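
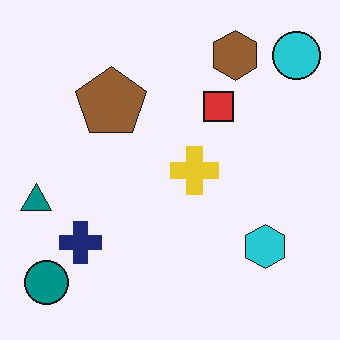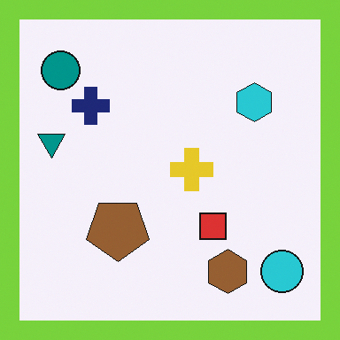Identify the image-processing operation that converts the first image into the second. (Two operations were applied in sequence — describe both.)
The second image is the first flipped vertically (top ↔ bottom), then framed with a lime border.

The brown hexagon is in the top-right of the first image and the bottom-right of the second — shapes on opposite sides of the horizontal midline have swapped in a mirror flip. A solid lime frame runs around the edge of the second image, with the content slightly shrunk inside it.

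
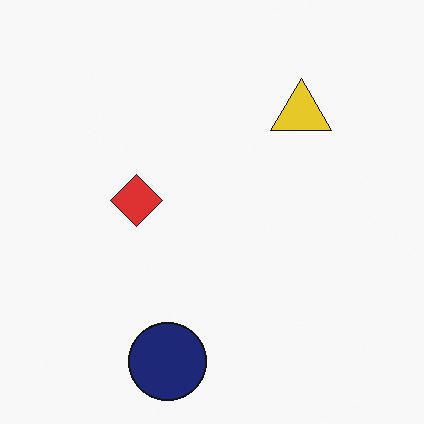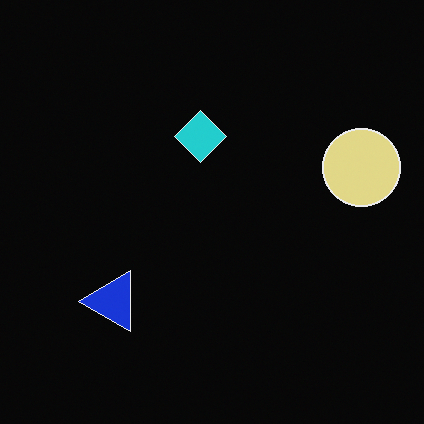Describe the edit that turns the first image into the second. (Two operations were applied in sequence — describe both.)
Transposed (reflected across the top-left ↔ bottom-right diagonal), then color-inverted (negative).

Shapes have swapped their row and column positions — what was in the top-right is now in the bottom-left — a diagonal reflection. The light background has become dark and every shape's color is its complement — a photographic negative.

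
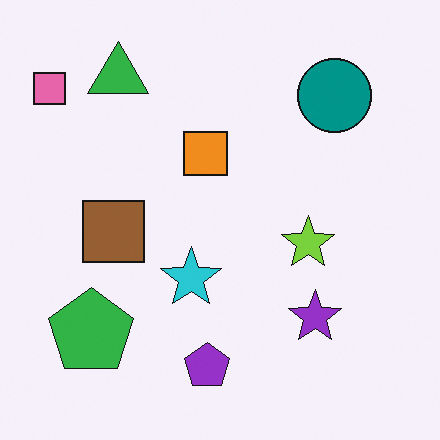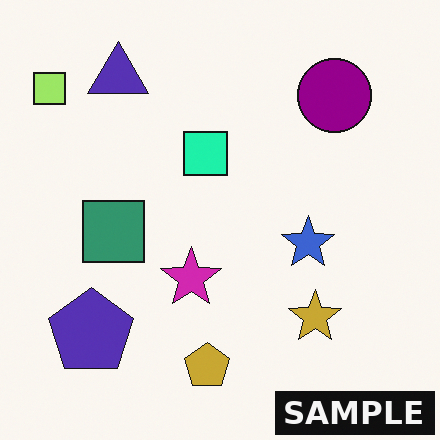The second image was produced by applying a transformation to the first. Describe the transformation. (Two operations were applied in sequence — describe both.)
It was hue-shifted noticeably, then watermarked with the text "SAMPLE" in the lower-right corner.

Every shape's color has rotated by the same amount around the hue wheel — a uniform hue shift. A dark label reading "SAMPLE" appears in the lower-right corner.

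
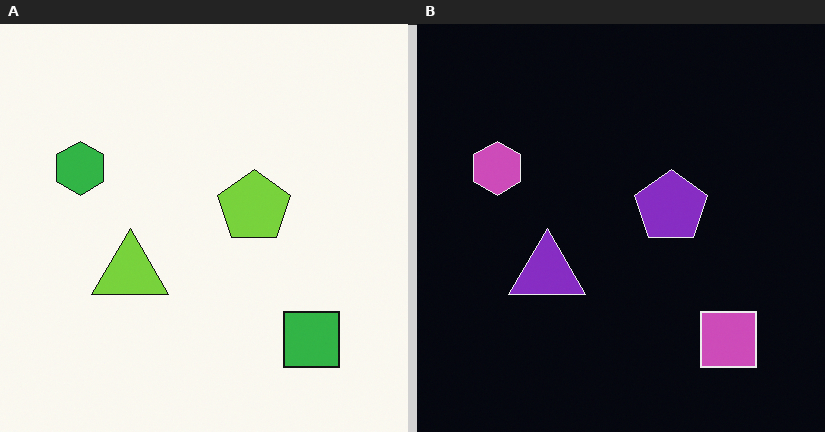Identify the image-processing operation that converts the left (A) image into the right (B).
The image was color-inverted (negative).

The light background has become dark and every shape's color is its complement — a photographic negative.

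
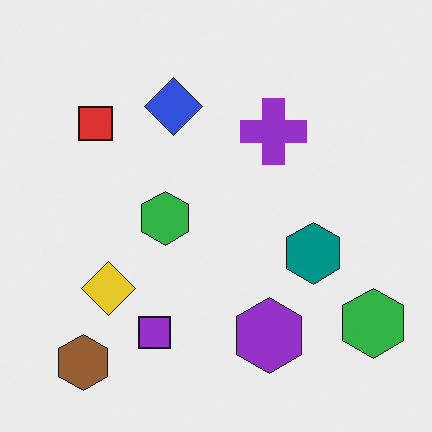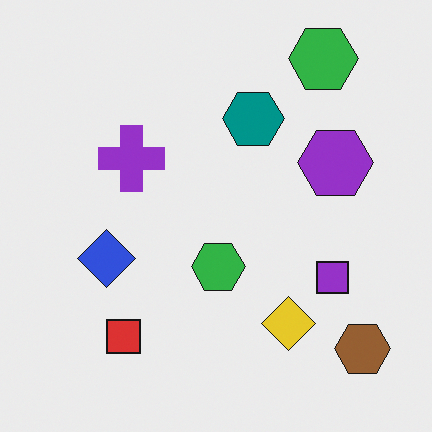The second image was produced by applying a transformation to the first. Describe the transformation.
It was rotated 90° counter-clockwise.

The brown hexagon sits in the bottom-left of the first image and the bottom-right of the second — consistent with a whole-image 90° counter-clockwise rotation.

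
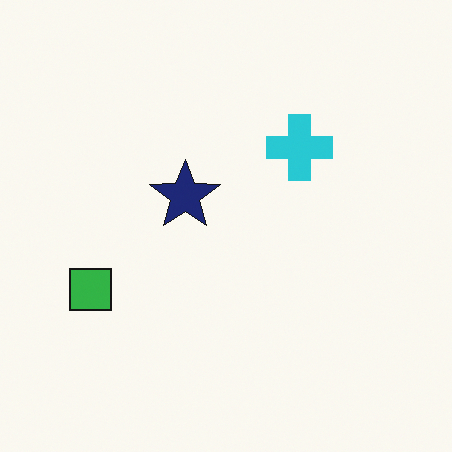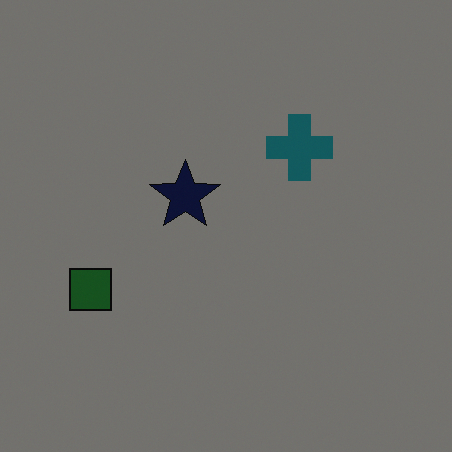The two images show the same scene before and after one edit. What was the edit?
This is the original image substantially darkened.

Every pixel — background and shapes alike — is uniformly darkened.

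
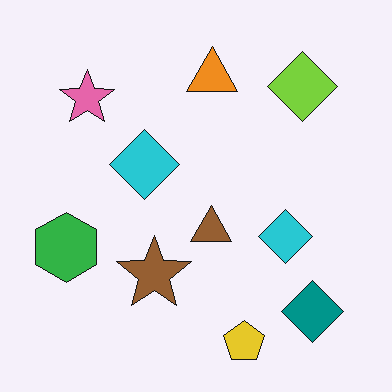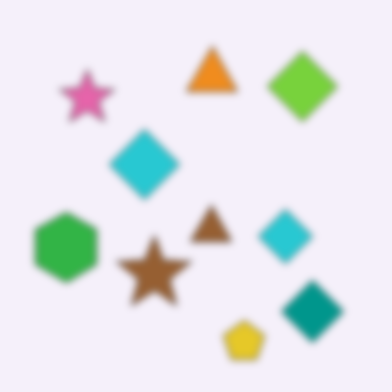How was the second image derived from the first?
The second image is the first noticeably gaussian-blurred.

Shape edges and outlines are uniformly softened across the whole image.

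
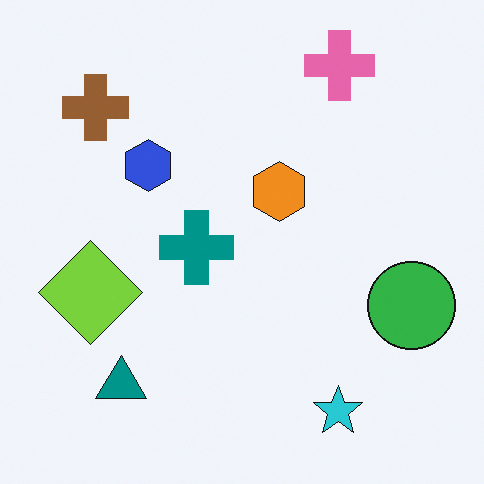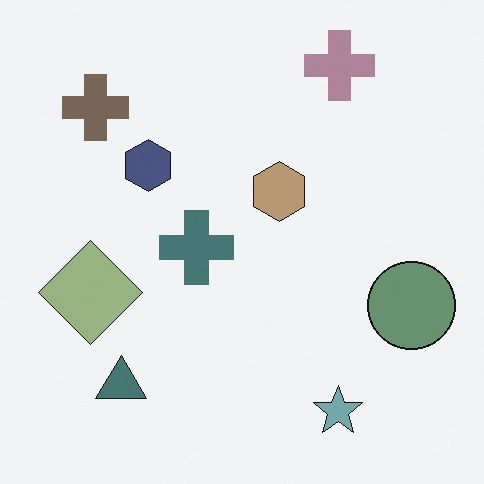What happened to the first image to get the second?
Heavily desaturated.

All colors are more muted and greyish — a global saturation change.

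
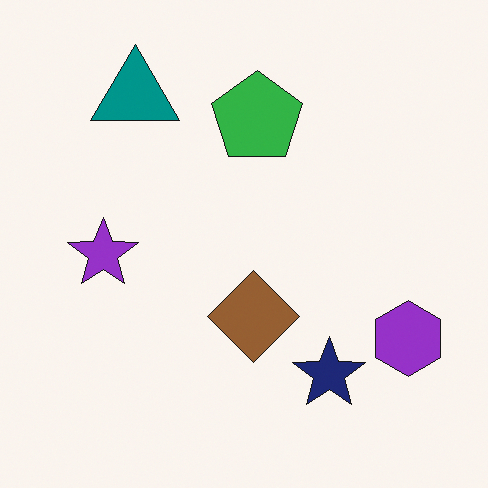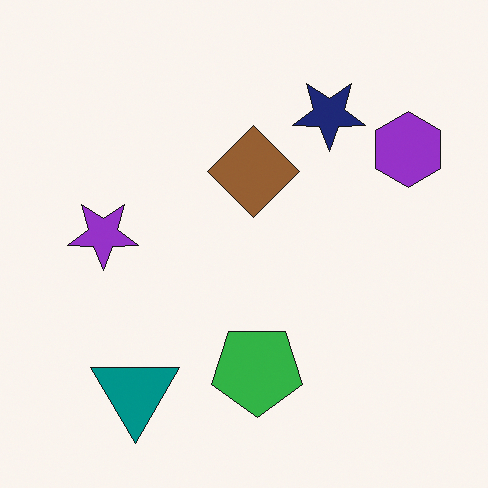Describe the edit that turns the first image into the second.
The image was flipped vertically (top ↔ bottom).

The teal triangle is in the top-left of the first image and the bottom-left of the second — shapes on opposite sides of the horizontal midline have swapped in a mirror flip.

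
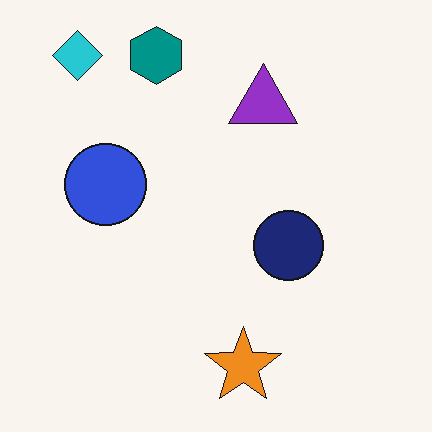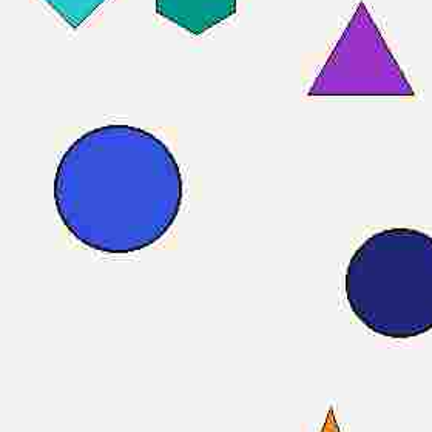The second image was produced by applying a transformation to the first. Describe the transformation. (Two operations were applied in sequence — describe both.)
This is the original image degraded with heavy JPEG compression, then cropped slightly and scaled back up.

Blocky 8×8 compression artifacts appear around shape edges and the flat background shows ringing — characteristic JPEG degradation. The visible shapes are larger and the field of view is narrower; shapes near the original edges may be partly or wholly outside the frame — a crop-and-rescale.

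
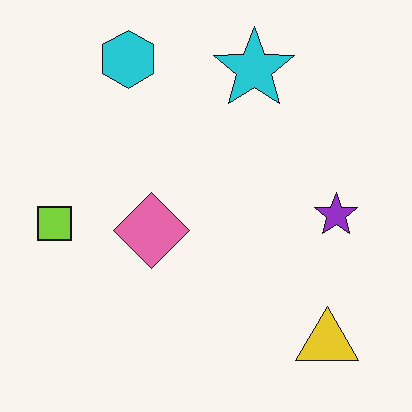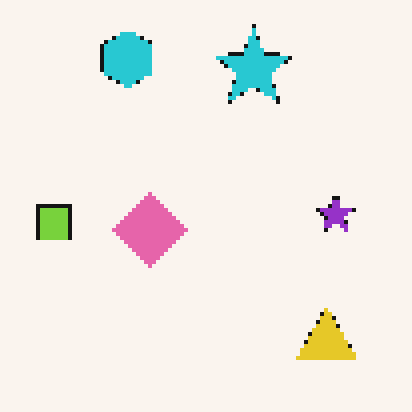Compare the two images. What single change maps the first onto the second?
The transformation is: lightly pixelated (a mild mosaic effect).

Shapes are reduced to large square blocks; fine edges and outlines are lost — a downscale-then-upscale (mosaic) effect.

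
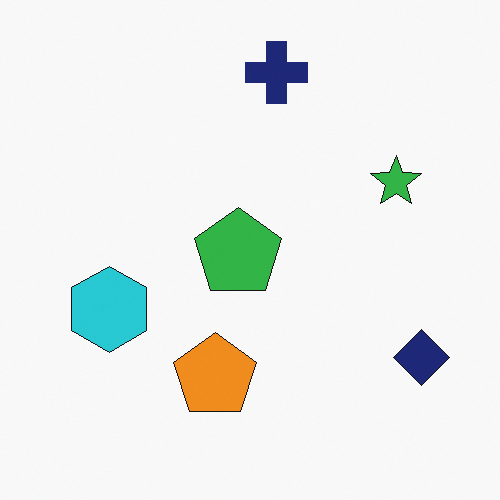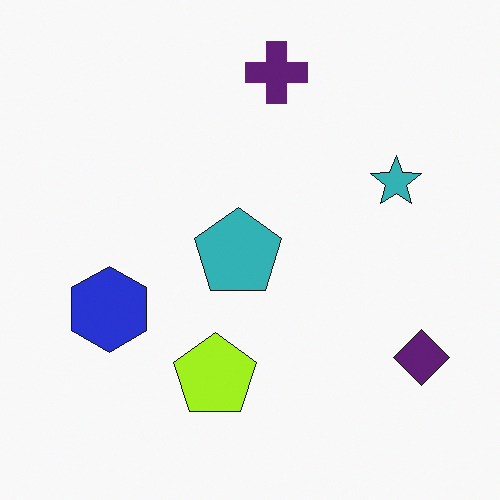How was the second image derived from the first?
This is the original image hue-shifted by a small amount.

Every shape's color has rotated by the same amount around the hue wheel — a uniform hue shift.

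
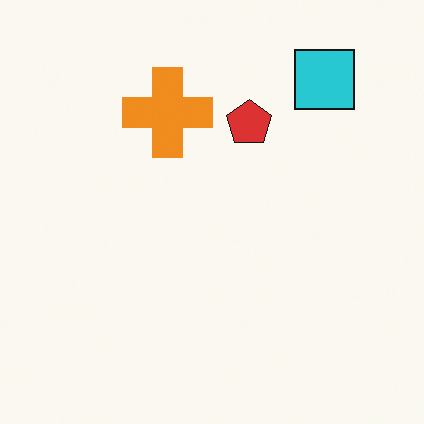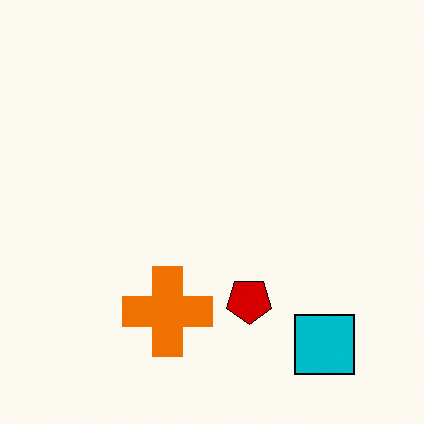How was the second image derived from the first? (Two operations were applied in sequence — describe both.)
It was given slightly increased contrast, then flipped vertically (top ↔ bottom).

Tones are pushed away from mid-grey across the whole image — a global contrast change. The cyan square is in the top-right of the first image and the bottom-right of the second — shapes on opposite sides of the horizontal midline have swapped in a mirror flip.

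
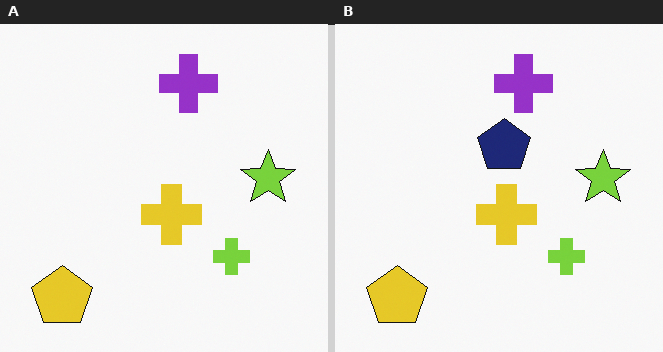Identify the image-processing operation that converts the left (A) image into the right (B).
The right (B) image is the left (A) overlaid with an additional navy pentagon.

A navy pentagon appears in the right (B) image that is absent from the left (A).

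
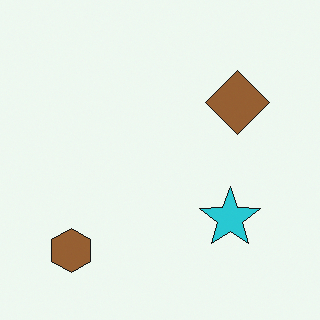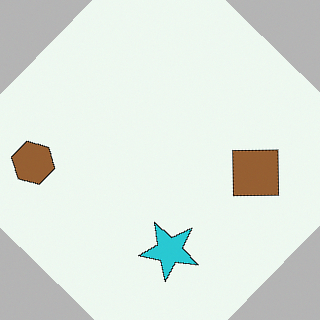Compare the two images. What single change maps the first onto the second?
Rotated clockwise by a large amount — several tens of degrees.

Every shape is tilted by the same angle and the image corners show triangular fill wedges — a whole-image rotation by a non-right angle.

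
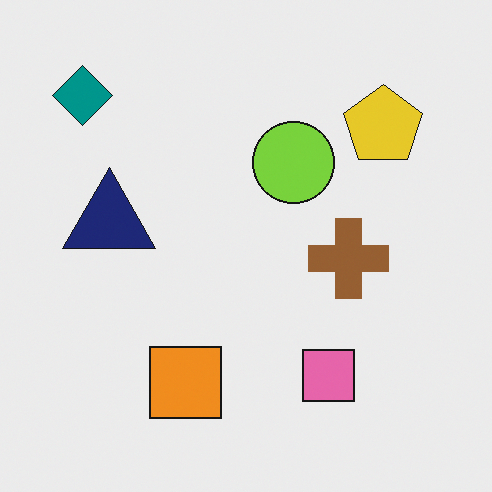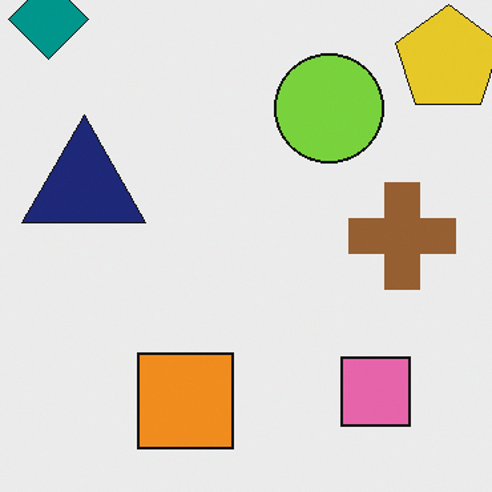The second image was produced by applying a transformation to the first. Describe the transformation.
It was cropped to a modestly smaller region and rescaled.

The visible shapes are larger and the field of view is narrower; shapes near the original edges may be partly or wholly outside the frame — a crop-and-rescale.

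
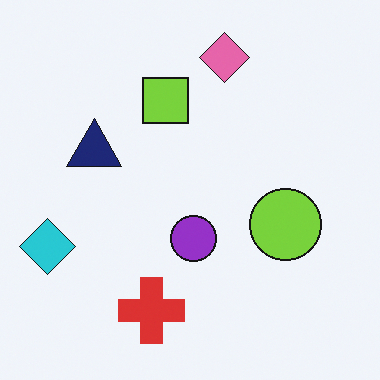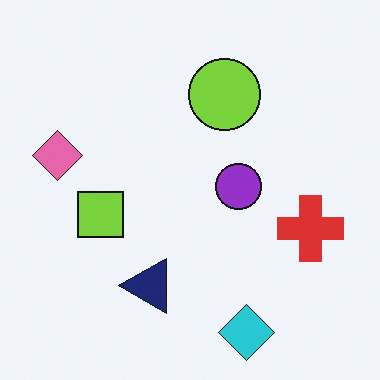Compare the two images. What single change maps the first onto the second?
The transformation is: rotated 90° counter-clockwise.

The cyan diamond sits in the left of the first image and the bottom of the second — consistent with a whole-image 90° counter-clockwise rotation.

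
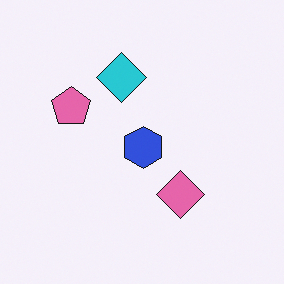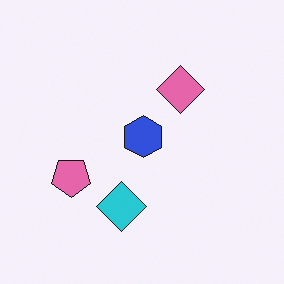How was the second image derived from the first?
The image was flipped vertically (top ↔ bottom).

The cyan diamond is in the top of the first image and the bottom of the second — shapes on opposite sides of the horizontal midline have swapped in a mirror flip.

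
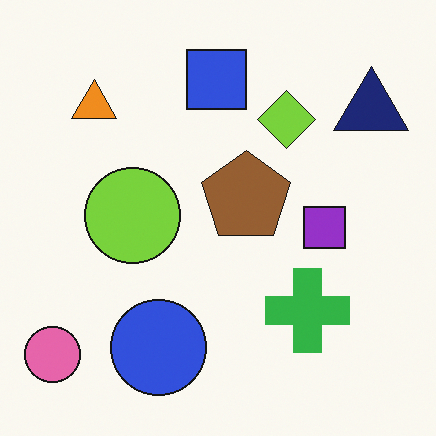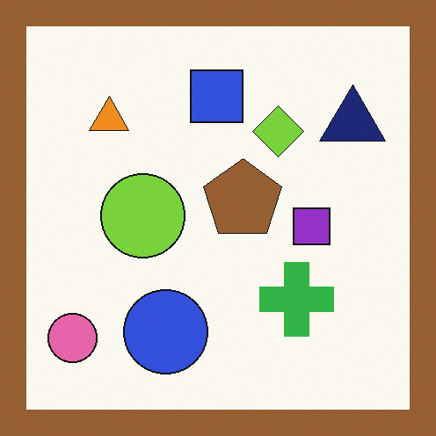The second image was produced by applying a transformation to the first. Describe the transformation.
The second image is the first framed with a brown border.

A solid brown frame runs around the edge of the second image, with the content slightly shrunk inside it.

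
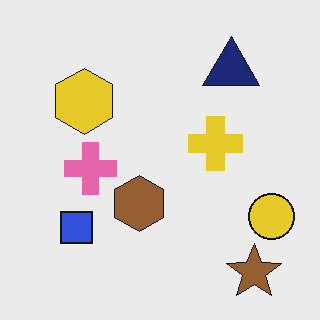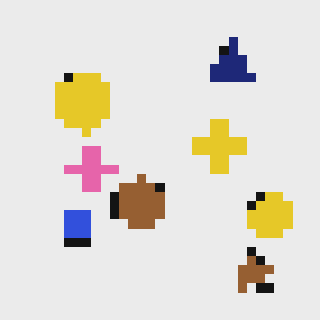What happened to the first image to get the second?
The second image is the first coarsely pixelated.

Shapes are reduced to large square blocks; fine edges and outlines are lost — a downscale-then-upscale (mosaic) effect.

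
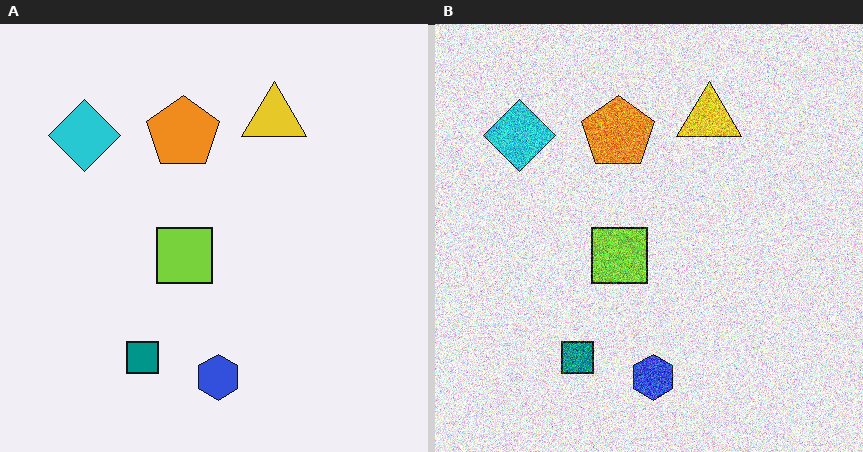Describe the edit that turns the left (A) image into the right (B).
It was degraded with heavy additive noise.

Random speckle covers the whole image, including the flat background.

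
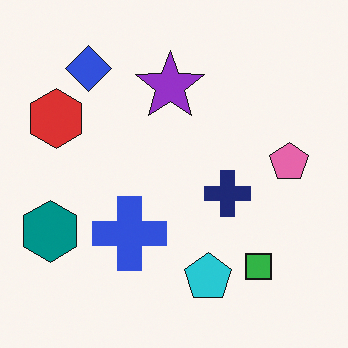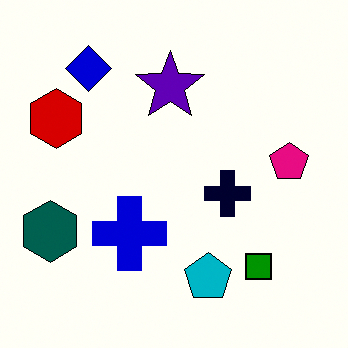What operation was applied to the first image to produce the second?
This is the original image boosted in contrast.

Tones are pushed away from mid-grey across the whole image — a global contrast change.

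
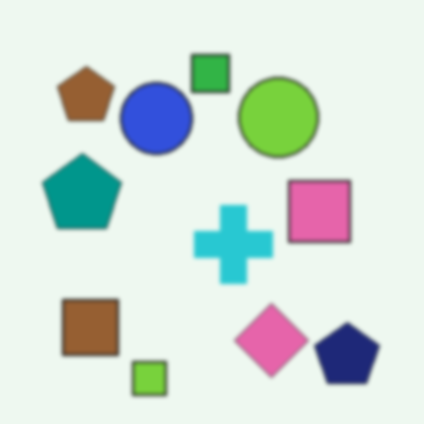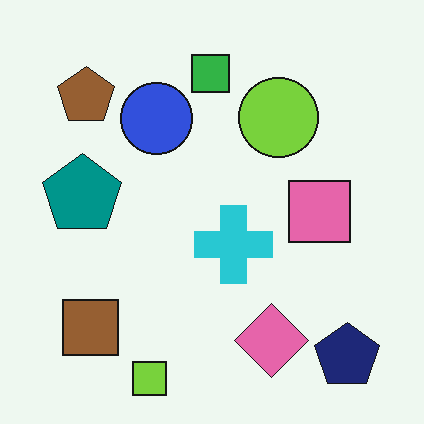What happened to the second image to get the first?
It was lightly blurred.

Shape edges and outlines are uniformly softened across the whole image.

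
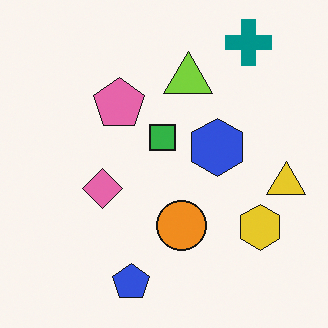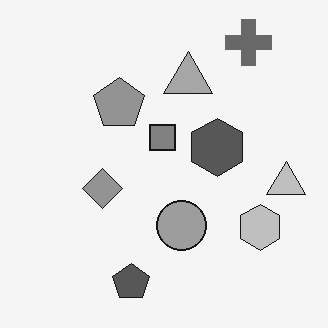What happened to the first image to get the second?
Converted to grayscale.

All color is removed — every shape is now a shade of grey.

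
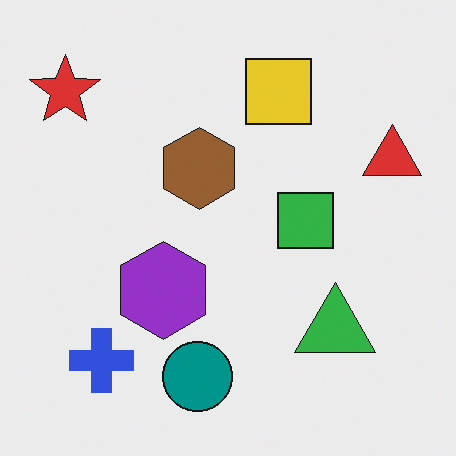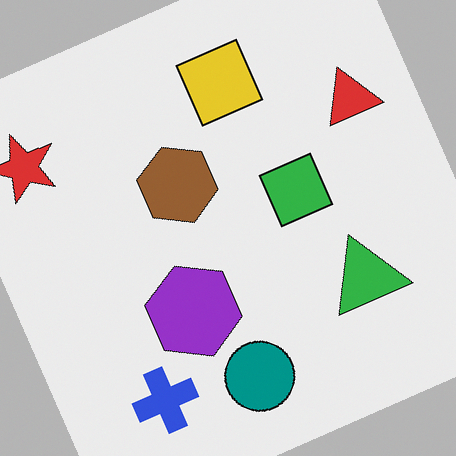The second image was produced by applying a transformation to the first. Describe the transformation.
It was rotated counter-clockwise by a moderate amount.

Every shape is tilted by the same angle and the image corners show triangular fill wedges — a whole-image rotation by a non-right angle.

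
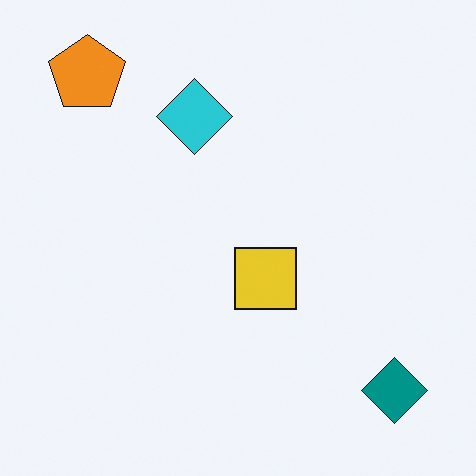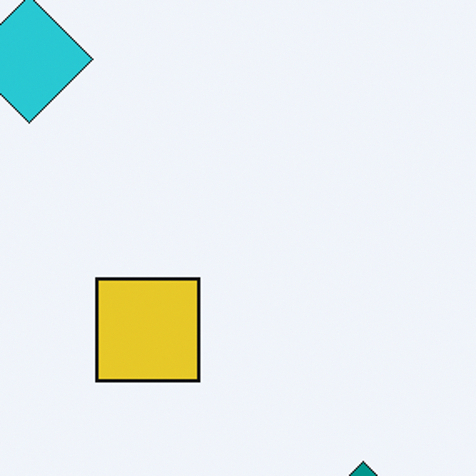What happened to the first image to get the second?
The transformation is: cropped tightly and scaled back up.

The visible shapes are larger and the field of view is narrower; shapes near the original edges may be partly or wholly outside the frame — a crop-and-rescale.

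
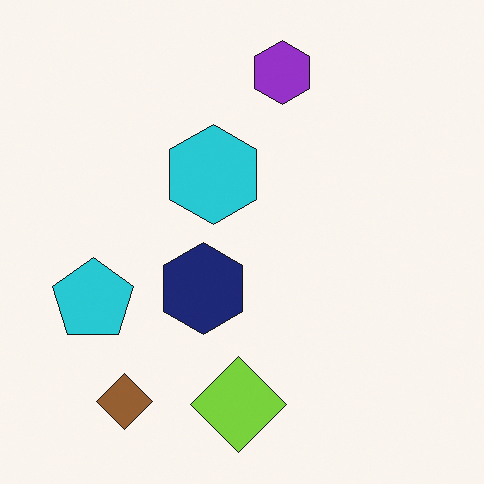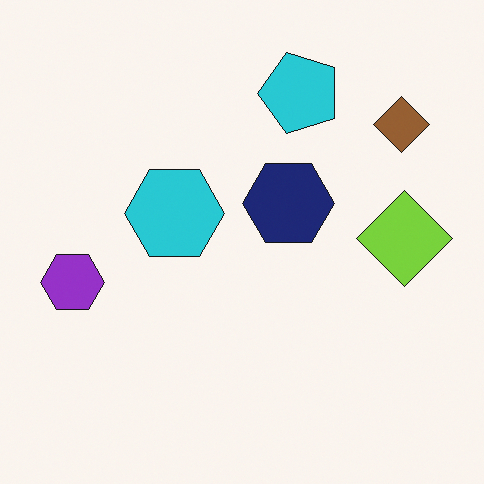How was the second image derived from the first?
The image was transposed (reflected across the top-left ↔ bottom-right diagonal).

Shapes have swapped their row and column positions — what was in the top-right is now in the bottom-left — a diagonal reflection.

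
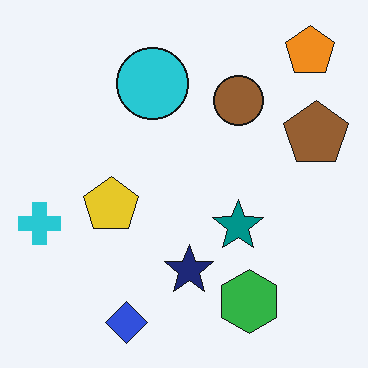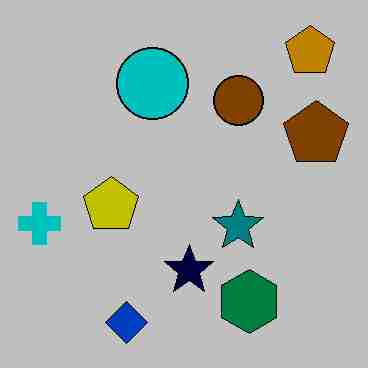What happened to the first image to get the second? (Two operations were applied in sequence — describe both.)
This is the original image heavily posterized to just a handful of flat colors, then degraded with heavy JPEG compression.

Each flat color has snapped to a coarser quantized level — most visibly, the near-white background has dropped to a flat grey. Blocky 8×8 compression artifacts appear around shape edges and the flat background shows ringing — characteristic JPEG degradation.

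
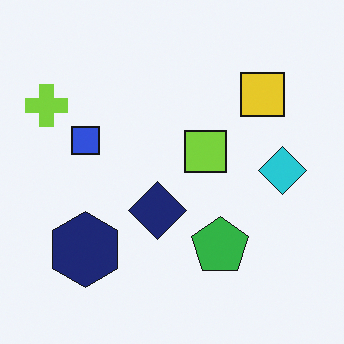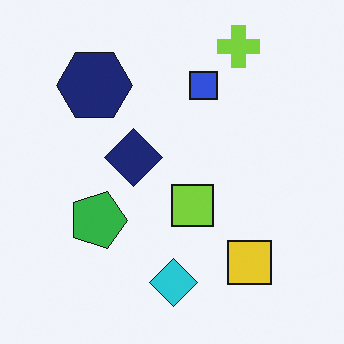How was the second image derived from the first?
This is the original image rotated 90° clockwise.

The lime cross sits in the top-left of the first image and the top-right of the second — consistent with a whole-image 90° clockwise rotation.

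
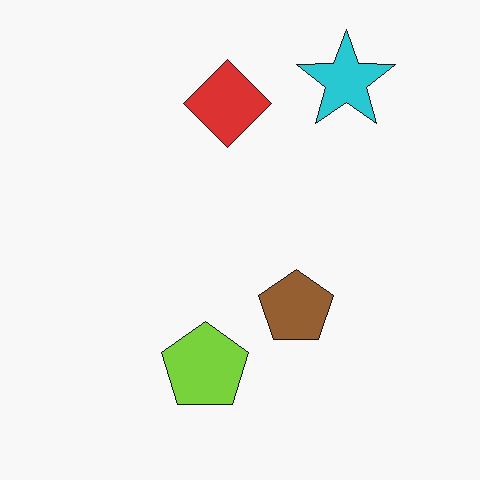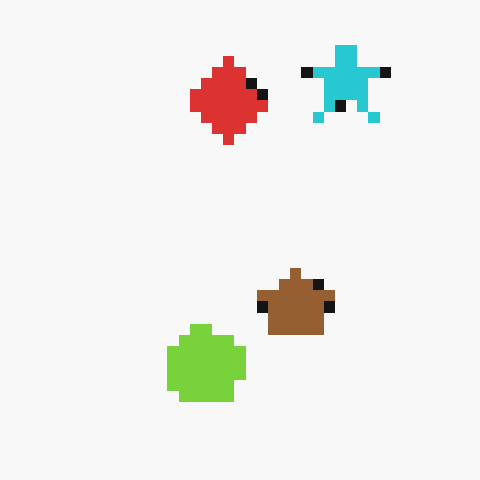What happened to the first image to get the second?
This is the original image heavily pixelated into large blocks.

Shapes are reduced to large square blocks; fine edges and outlines are lost — a downscale-then-upscale (mosaic) effect.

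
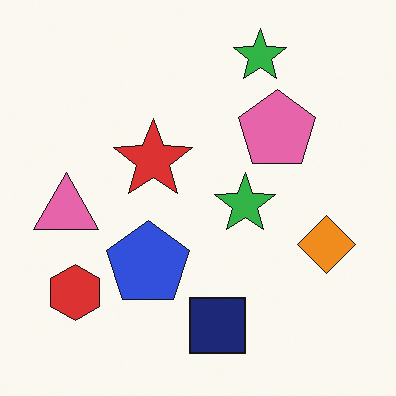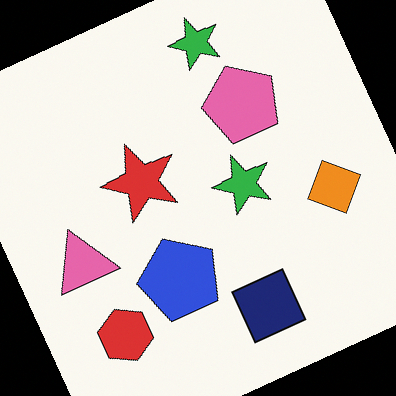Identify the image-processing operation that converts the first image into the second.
It was rotated counter-clockwise by a clearly visible amount.

Every shape is tilted by the same angle and the image corners show triangular fill wedges — a whole-image rotation by a non-right angle.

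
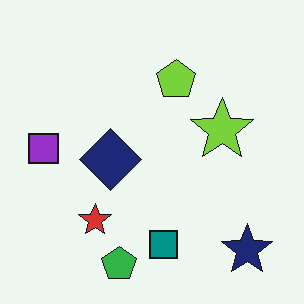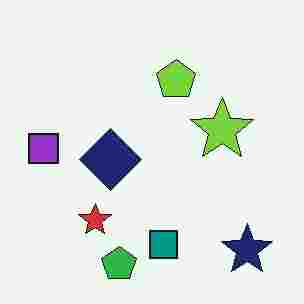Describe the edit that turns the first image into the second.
The second image is the first degraded with heavy JPEG compression.

Blocky 8×8 compression artifacts appear around shape edges and the flat background shows ringing — characteristic JPEG degradation.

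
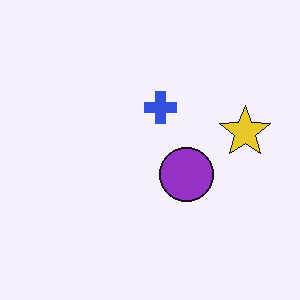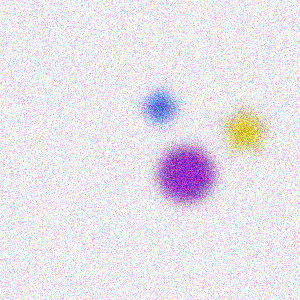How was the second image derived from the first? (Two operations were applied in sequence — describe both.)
It was strongly gaussian-blurred, then degraded with heavy additive noise.

Shape edges and outlines are uniformly softened across the whole image. Random speckle covers the whole image, including the flat background.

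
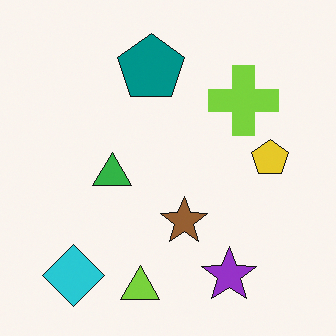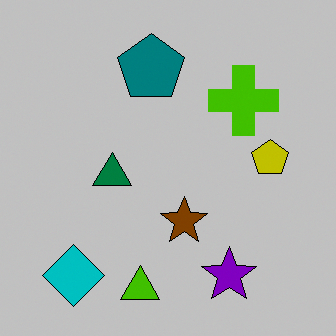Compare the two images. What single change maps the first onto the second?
The image was heavily posterized to just a handful of flat colors.

Each flat color has snapped to a coarser quantized level — most visibly, the near-white background has dropped to a flat grey.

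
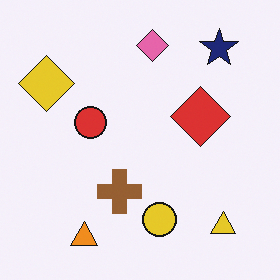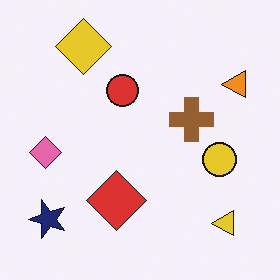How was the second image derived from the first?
The transformation is: transposed (reflected across the top-left ↔ bottom-right diagonal).

Shapes have swapped their row and column positions — what was in the top-right is now in the bottom-left — a diagonal reflection.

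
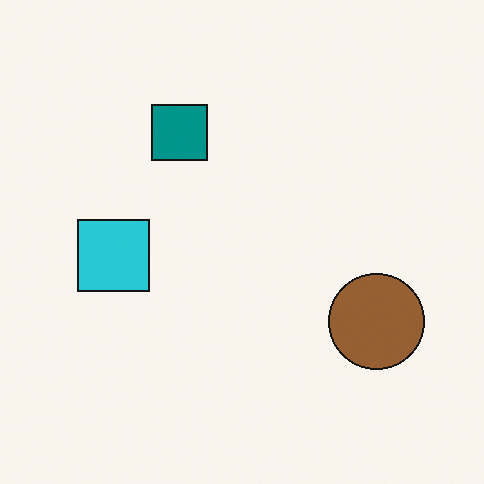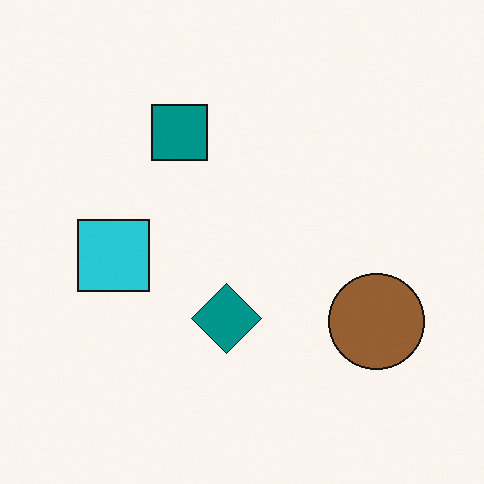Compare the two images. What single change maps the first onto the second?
The image was overlaid with an additional teal diamond.

A teal diamond appears in the second image that is absent from the first.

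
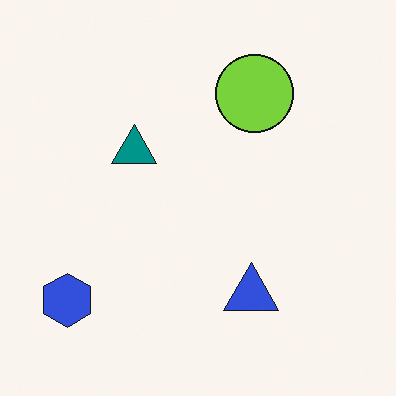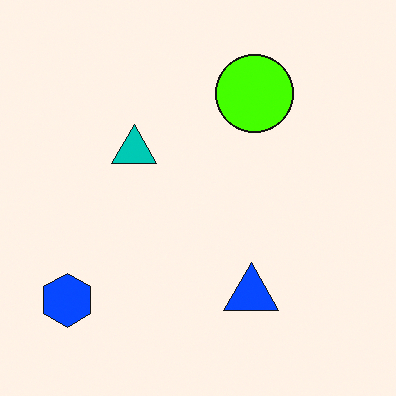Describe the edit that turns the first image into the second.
It was made much more vivid (saturation change).

All colors are more vivid — a global saturation change.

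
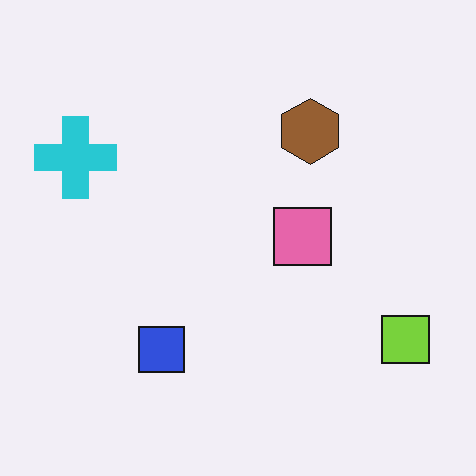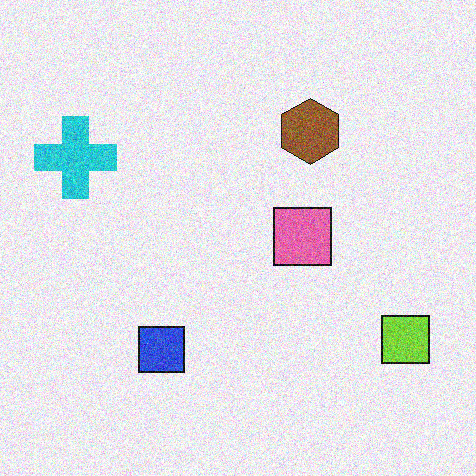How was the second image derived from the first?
This is the original image degraded with moderate additive noise.

Random speckle covers the whole image, including the flat background.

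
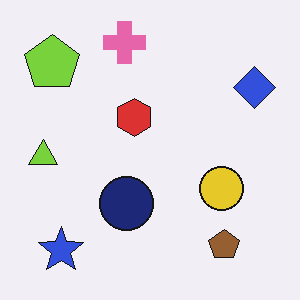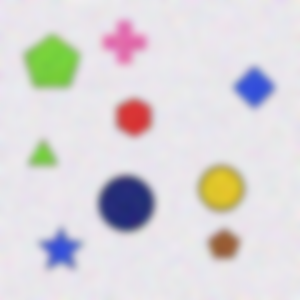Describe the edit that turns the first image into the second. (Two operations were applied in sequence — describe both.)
This is the original image degraded with heavy additive noise, then moderately blurred.

Random speckle covers the whole image, including the flat background. Shape edges and outlines are uniformly softened across the whole image.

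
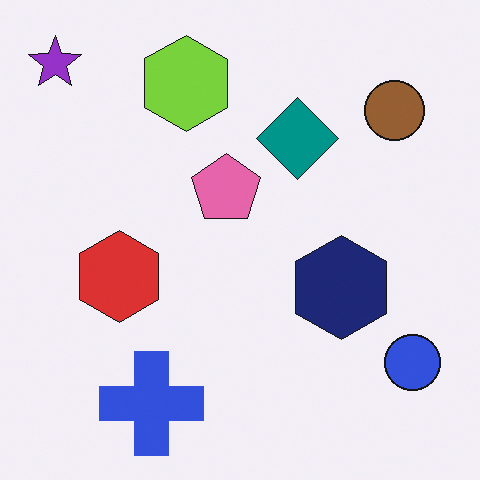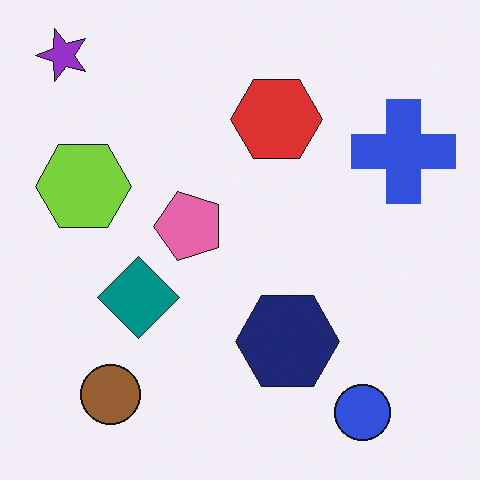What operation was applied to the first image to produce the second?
It was transposed (reflected across the top-left ↔ bottom-right diagonal).

Shapes have swapped their row and column positions — what was in the top-right is now in the bottom-left — a diagonal reflection.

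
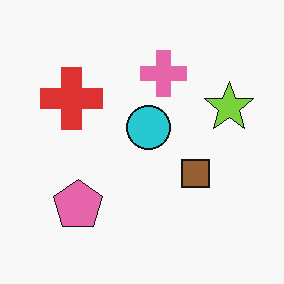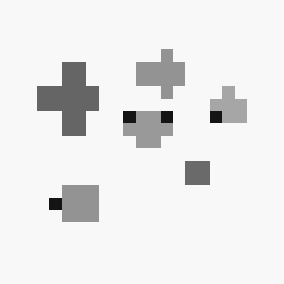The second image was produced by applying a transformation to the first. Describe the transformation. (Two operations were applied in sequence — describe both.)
Converted to grayscale, then heavily pixelated into large blocks.

All color is removed — every shape is now a shade of grey. Shapes are reduced to large square blocks; fine edges and outlines are lost — a downscale-then-upscale (mosaic) effect.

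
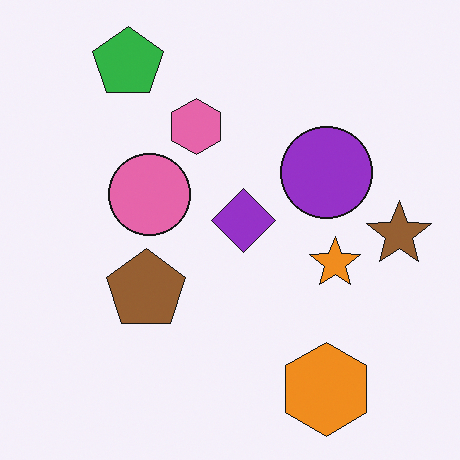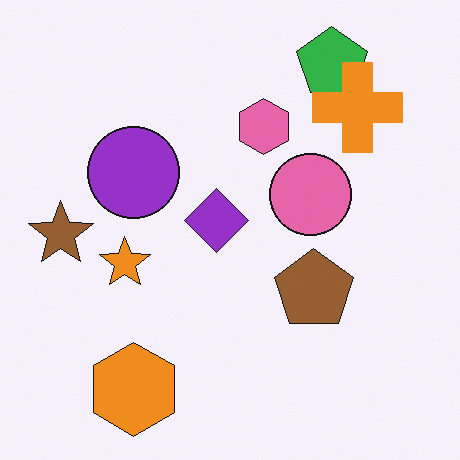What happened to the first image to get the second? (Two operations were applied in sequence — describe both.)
The transformation is: flipped horizontally (left ↔ right), then overlaid with an additional orange cross.

The brown star is in the right of the first image and the left of the second — shapes on opposite sides of the vertical midline have swapped in a mirror flip. An orange cross appears in the second image that is absent from the first.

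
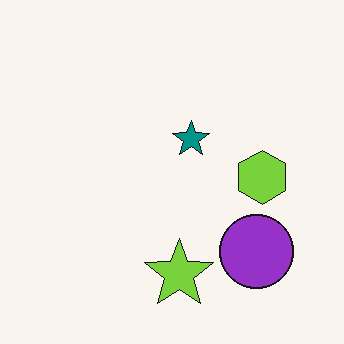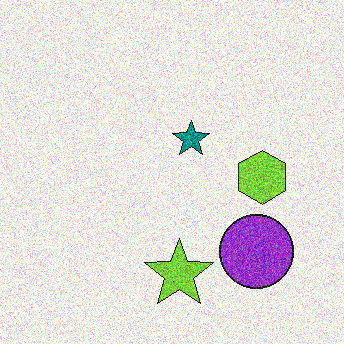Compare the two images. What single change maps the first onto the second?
It was degraded with heavy additive noise.

Random speckle covers the whole image, including the flat background.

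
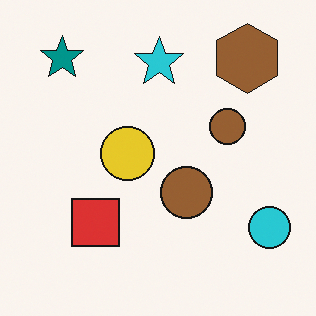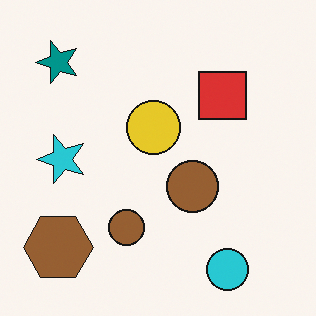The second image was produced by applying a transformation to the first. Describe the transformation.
The transformation is: transposed (reflected across the top-left ↔ bottom-right diagonal).

Shapes have swapped their row and column positions — what was in the top-right is now in the bottom-left — a diagonal reflection.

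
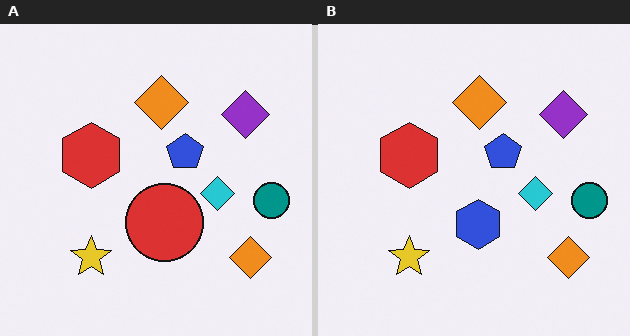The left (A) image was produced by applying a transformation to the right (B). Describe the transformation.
The image was overlaid with an additional red circle.

A red circle appears in the left (A) image that is absent from the right (B).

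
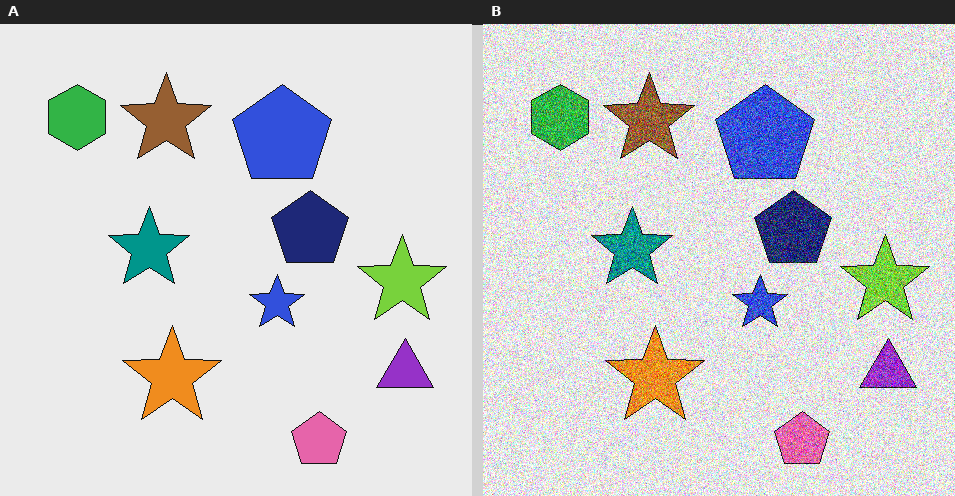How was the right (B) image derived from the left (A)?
It was degraded with strong gaussian noise.

Random speckle covers the whole image, including the flat background.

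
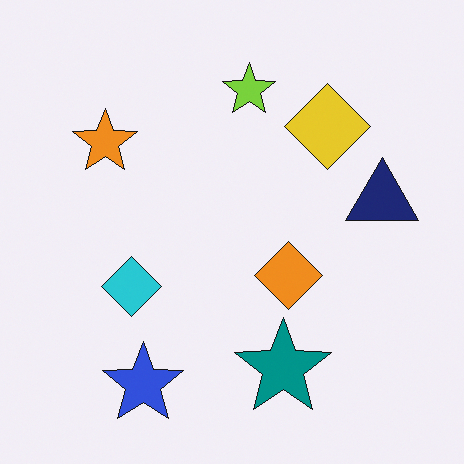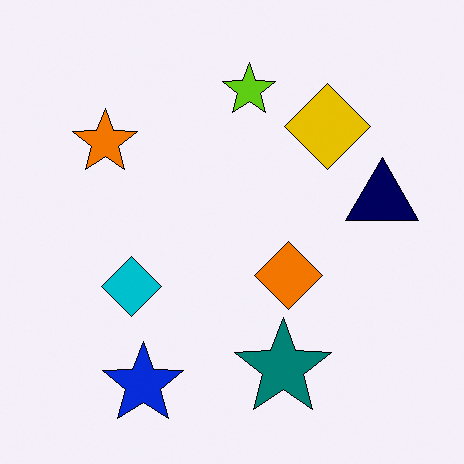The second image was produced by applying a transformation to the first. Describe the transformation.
This is the original image given slightly increased contrast.

Tones are pushed away from mid-grey across the whole image — a global contrast change.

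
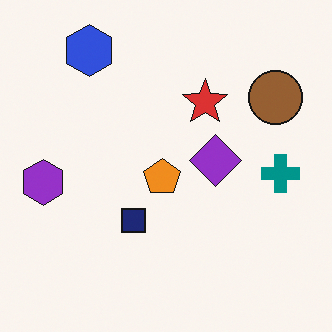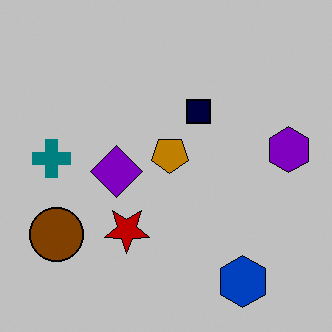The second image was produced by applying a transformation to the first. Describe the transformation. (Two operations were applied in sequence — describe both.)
The transformation is: aggressively posterized, then rotated 180°.

Each flat color has snapped to a coarser quantized level — most visibly, the near-white background has dropped to a flat grey. The blue hexagon sits in the top-left of the first image and the bottom-right of the second — consistent with a whole-image 180° rotation.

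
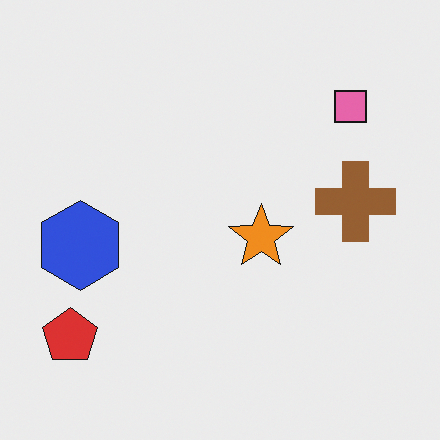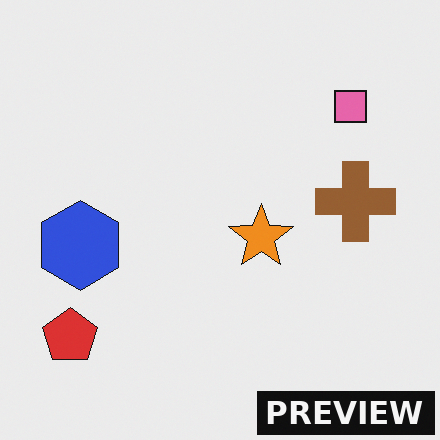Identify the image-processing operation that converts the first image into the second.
This is the original image watermarked with the text "PREVIEW" in the lower-right corner.

A dark label reading "PREVIEW" appears in the lower-right corner.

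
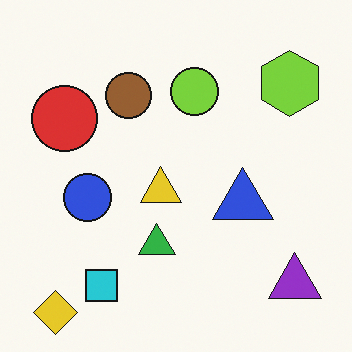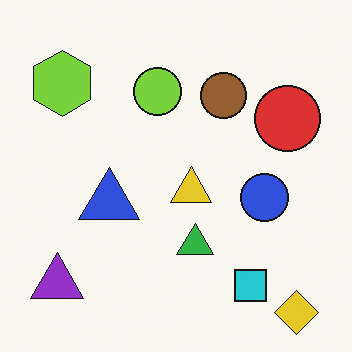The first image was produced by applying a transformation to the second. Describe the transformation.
The image was flipped horizontally (left ↔ right).

The yellow diamond is in the bottom-right of the second image and the bottom-left of the first — shapes on opposite sides of the vertical midline have swapped in a mirror flip.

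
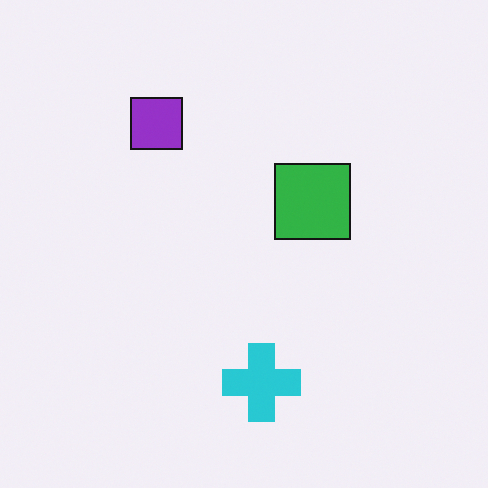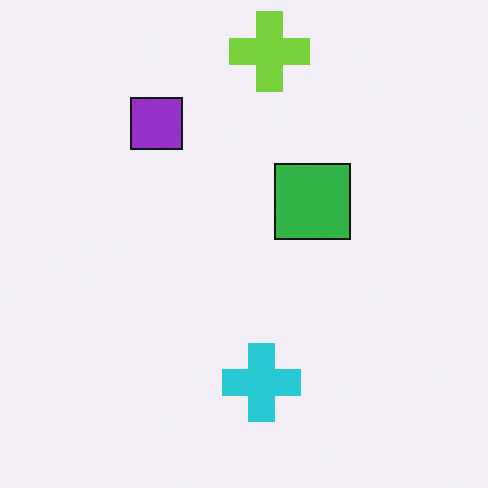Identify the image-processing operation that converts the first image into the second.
It was overlaid with an additional lime cross.

A lime cross appears in the second image that is absent from the first.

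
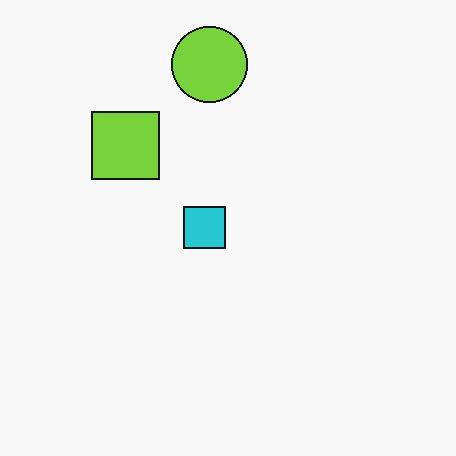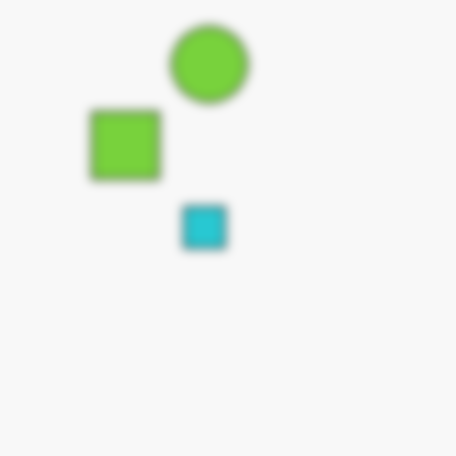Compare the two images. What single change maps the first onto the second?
The second image is the first strongly gaussian-blurred.

Shape edges and outlines are uniformly softened across the whole image.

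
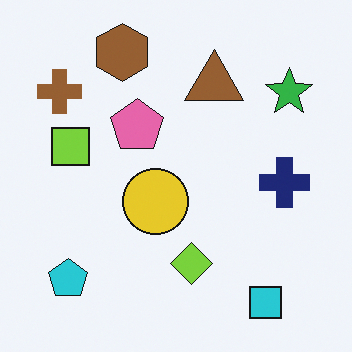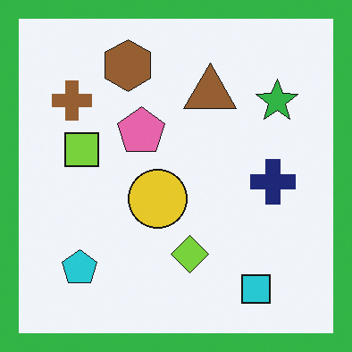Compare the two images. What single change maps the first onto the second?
It was framed with a green border.

A solid green frame runs around the edge of the second image, with the content slightly shrunk inside it.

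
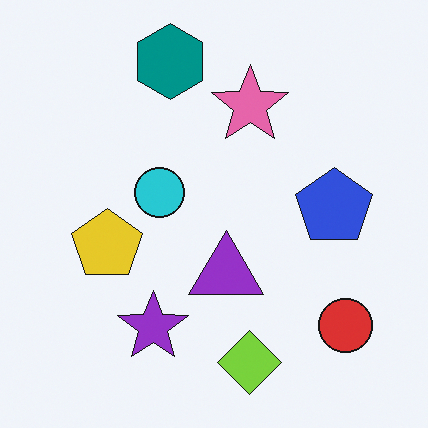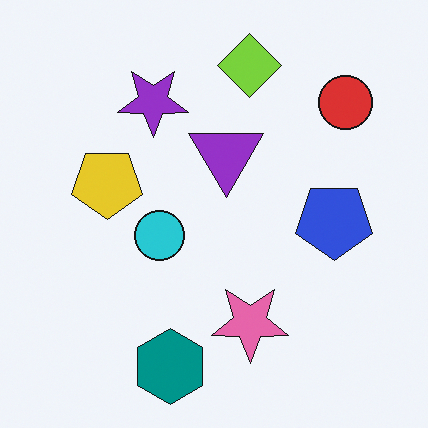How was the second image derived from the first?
Flipped vertically (top ↔ bottom).

The teal hexagon is in the top of the first image and the bottom of the second — shapes on opposite sides of the horizontal midline have swapped in a mirror flip.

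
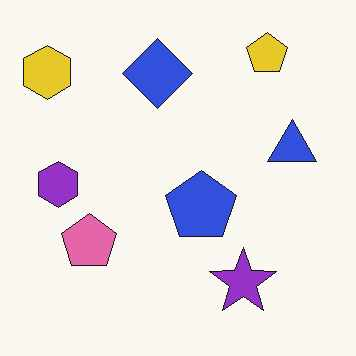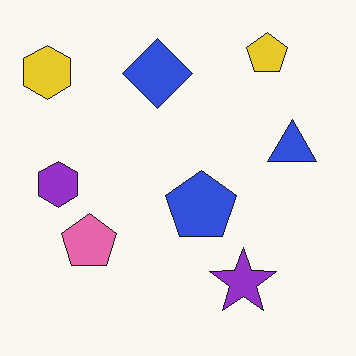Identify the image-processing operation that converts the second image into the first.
This is the original image JPEG-compressed with visible artifacts.

Blocky 8×8 compression artifacts appear around shape edges and the flat background shows ringing — characteristic JPEG degradation.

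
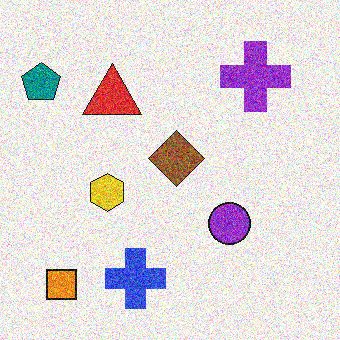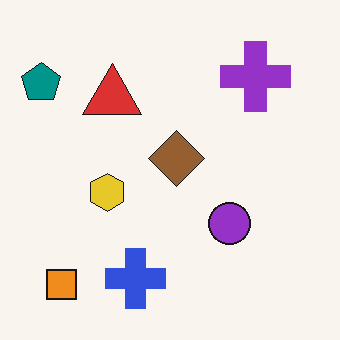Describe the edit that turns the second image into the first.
Degraded with heavy additive noise.

Random speckle covers the whole image, including the flat background.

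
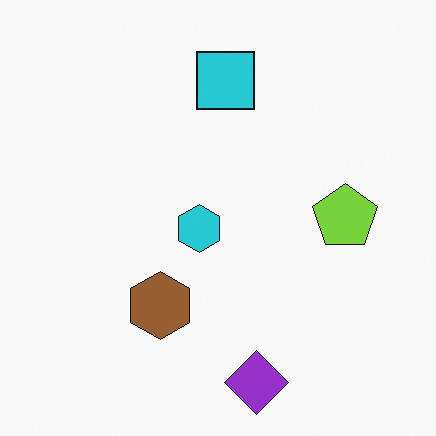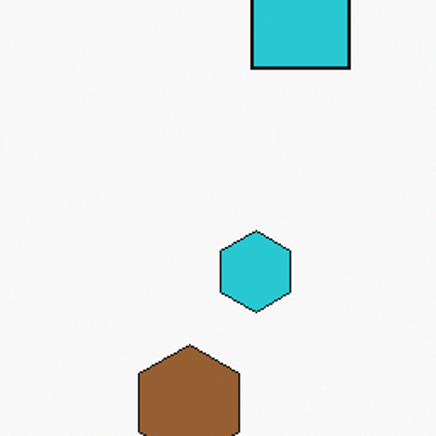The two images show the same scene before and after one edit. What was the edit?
The transformation is: cropped to a noticeably smaller region and rescaled.

The visible shapes are larger and the field of view is narrower; shapes near the original edges may be partly or wholly outside the frame — a crop-and-rescale.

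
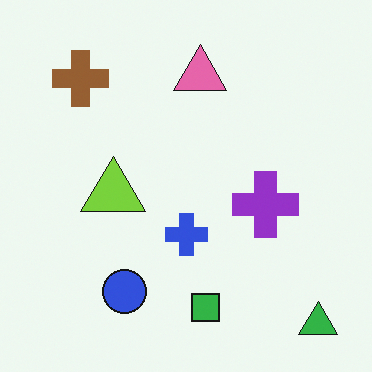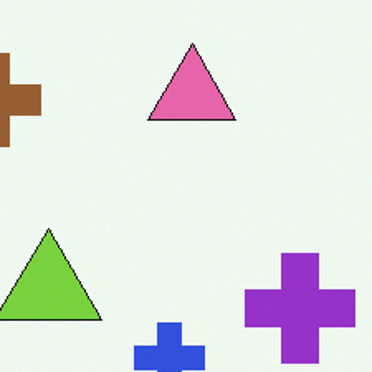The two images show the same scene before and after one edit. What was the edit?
The transformation is: cropped tightly and scaled back up.

The visible shapes are larger and the field of view is narrower; shapes near the original edges may be partly or wholly outside the frame — a crop-and-rescale.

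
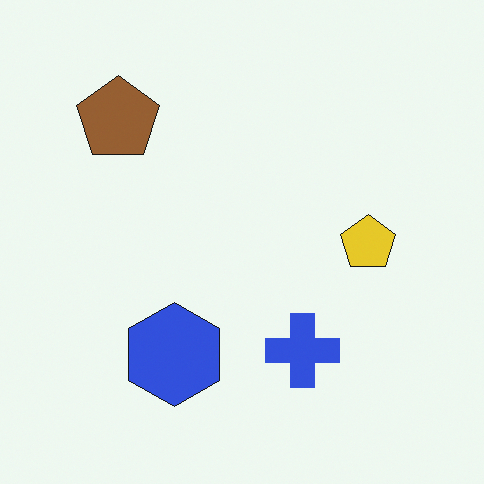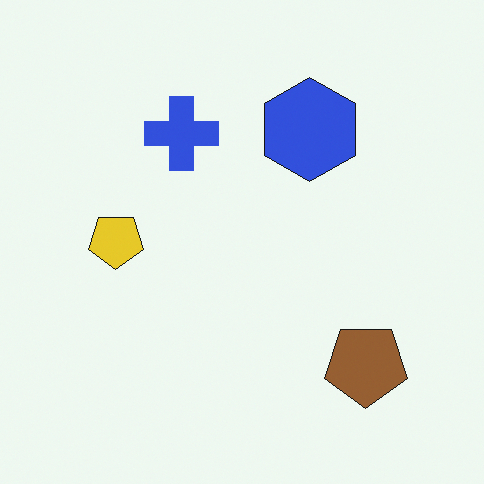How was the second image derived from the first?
The transformation is: rotated 180°.

The brown pentagon sits in the top-left of the first image and the bottom-right of the second — consistent with a whole-image 180° rotation.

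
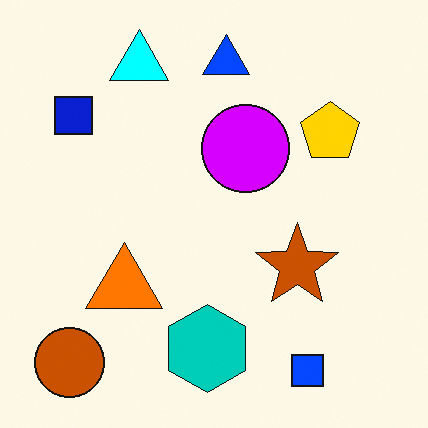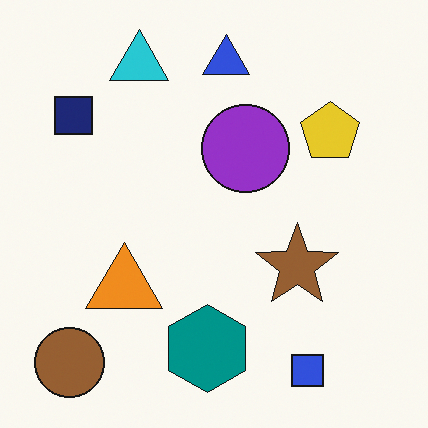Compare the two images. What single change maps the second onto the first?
The transformation is: made much more vivid (saturation change).

All colors are more vivid — a global saturation change.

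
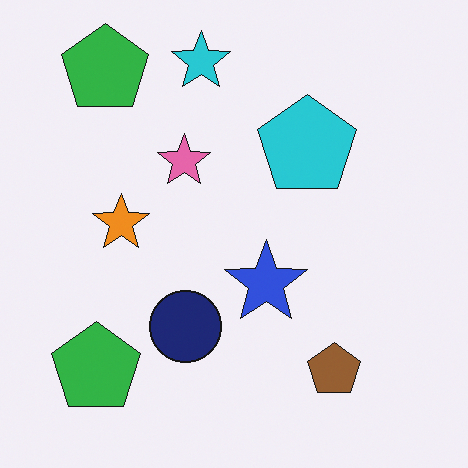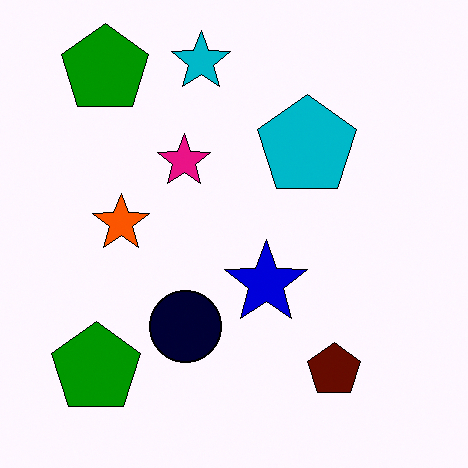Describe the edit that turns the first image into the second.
This is the original image given much higher contrast.

Tones are pushed away from mid-grey across the whole image — a global contrast change.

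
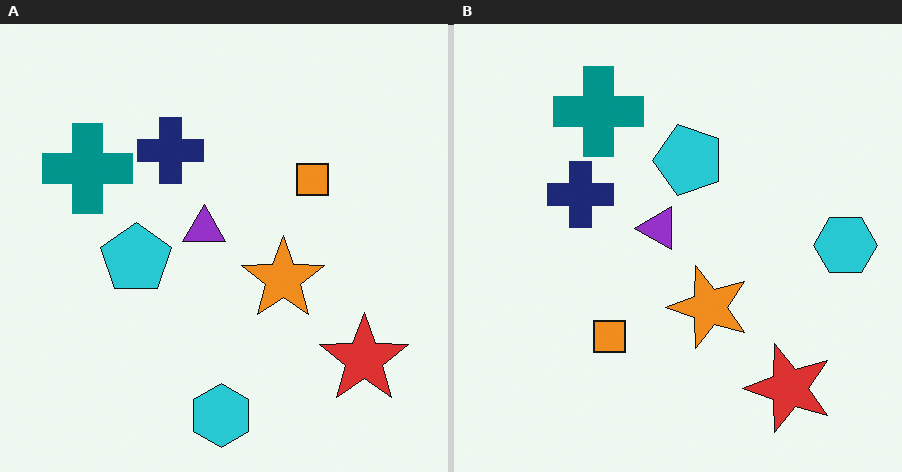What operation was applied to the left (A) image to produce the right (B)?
This is the original image transposed (reflected across the top-left ↔ bottom-right diagonal).

Shapes have swapped their row and column positions — what was in the top-right is now in the bottom-left — a diagonal reflection.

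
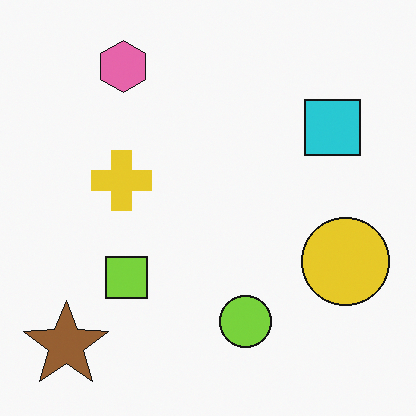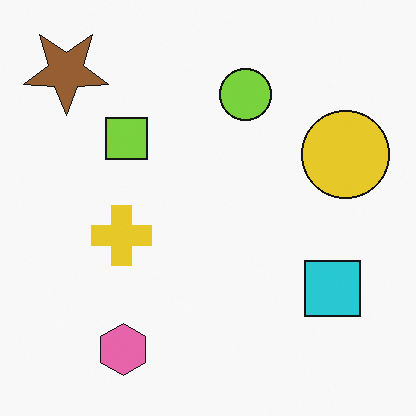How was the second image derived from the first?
It was flipped vertically (top ↔ bottom).

The pink hexagon is in the top-left of the first image and the bottom-left of the second — shapes on opposite sides of the horizontal midline have swapped in a mirror flip.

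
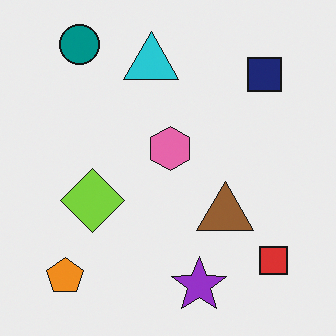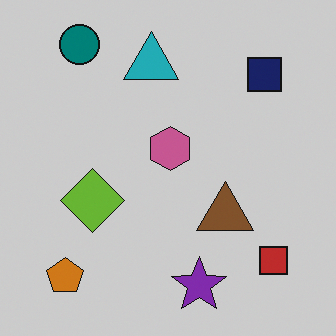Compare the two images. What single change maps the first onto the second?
The image was slightly darkened.

Every pixel — background and shapes alike — is uniformly darkened.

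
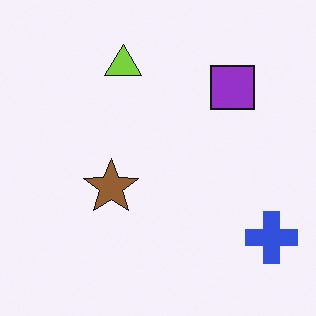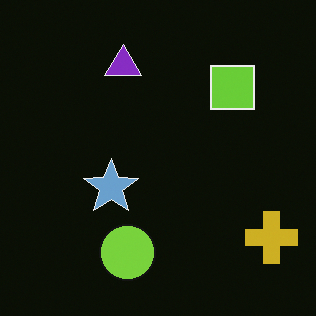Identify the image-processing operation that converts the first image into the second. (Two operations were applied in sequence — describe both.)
It was color-inverted (negative), then overlaid with an additional lime circle.

The light background has become dark and every shape's color is its complement — a photographic negative. A lime circle appears in the second image that is absent from the first.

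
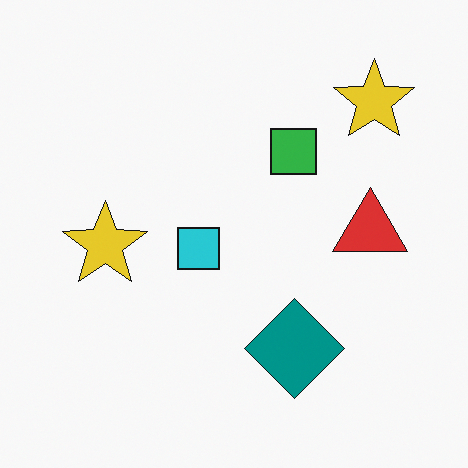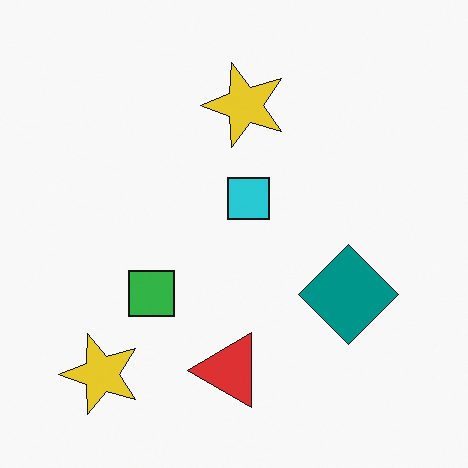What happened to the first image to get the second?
This is the original image transposed (reflected across the top-left ↔ bottom-right diagonal).

Shapes have swapped their row and column positions — what was in the top-right is now in the bottom-left — a diagonal reflection.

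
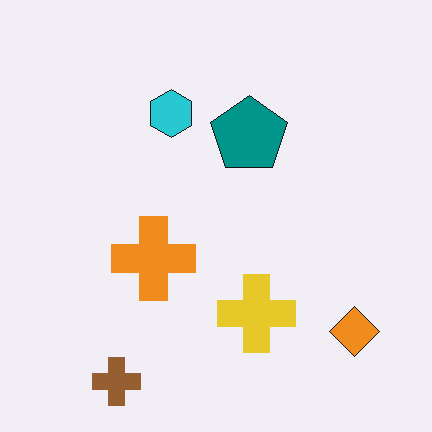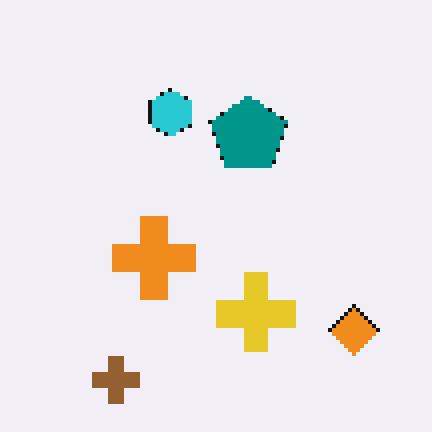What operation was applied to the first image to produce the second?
The second image is the first mildly pixelated.

Shapes are reduced to large square blocks; fine edges and outlines are lost — a downscale-then-upscale (mosaic) effect.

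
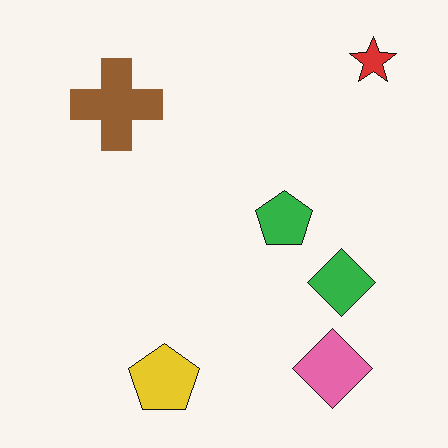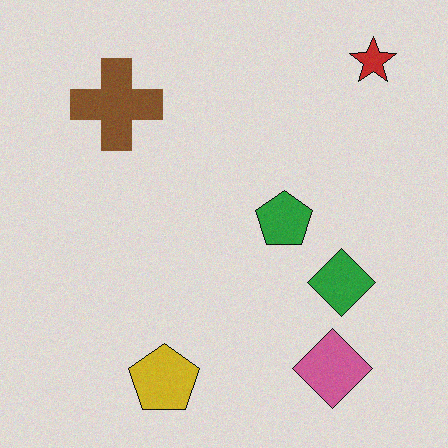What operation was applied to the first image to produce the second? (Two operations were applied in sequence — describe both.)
The transformation is: slightly darkened, then degraded with a light layer of grain.

Every pixel — background and shapes alike — is uniformly darkened. Random speckle covers the whole image, including the flat background.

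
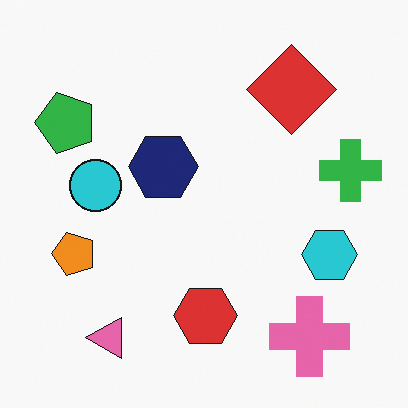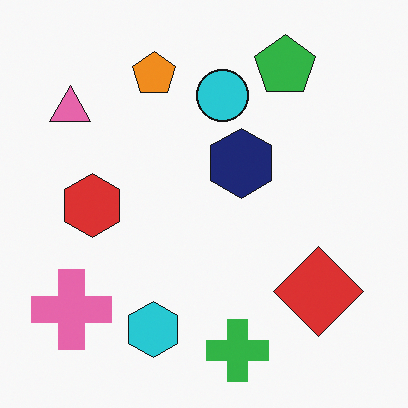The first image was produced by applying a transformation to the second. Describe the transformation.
Rotated 90° counter-clockwise.

The pink cross sits in the bottom-left of the second image and the bottom-right of the first — consistent with a whole-image 90° counter-clockwise rotation.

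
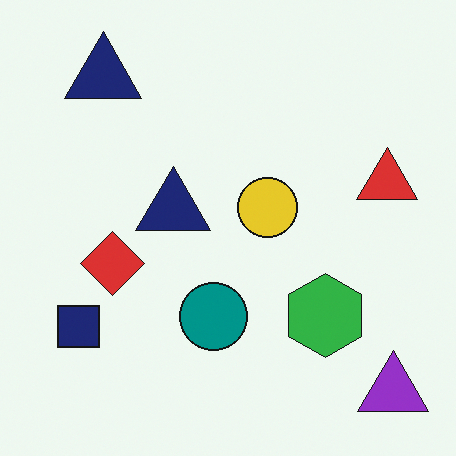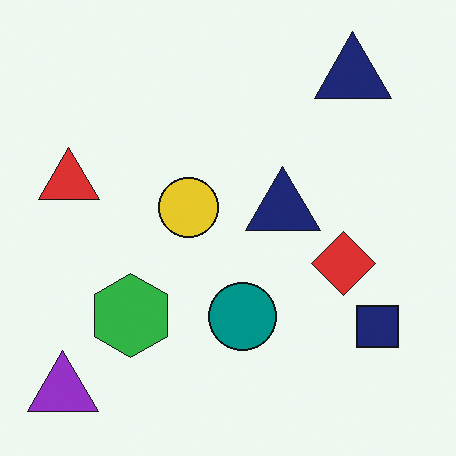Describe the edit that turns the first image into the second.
The image was flipped horizontally (left ↔ right).

The purple triangle is in the bottom-right of the first image and the bottom-left of the second — shapes on opposite sides of the vertical midline have swapped in a mirror flip.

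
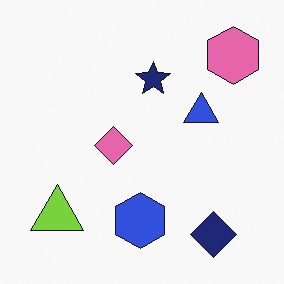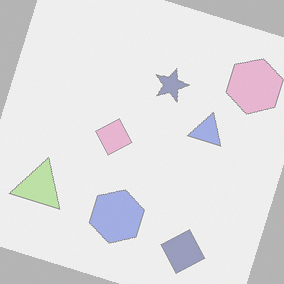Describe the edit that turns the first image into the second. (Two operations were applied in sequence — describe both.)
The transformation is: washed out (contrast reduced), then rotated clockwise by a clearly visible amount.

Tones are pushed toward mid-grey across the whole image — a global contrast change. Every shape is tilted by the same angle and the image corners show triangular fill wedges — a whole-image rotation by a non-right angle.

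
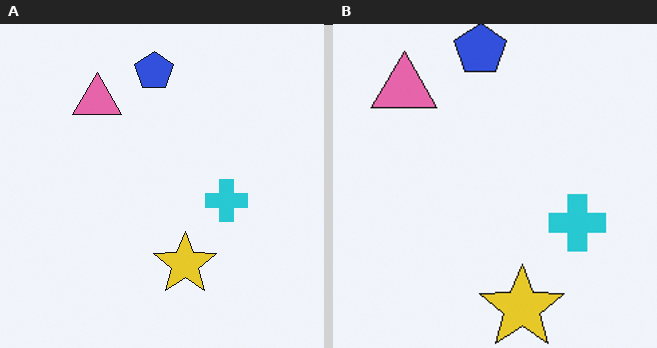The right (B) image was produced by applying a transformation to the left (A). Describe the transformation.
It was cropped to a modestly smaller region and rescaled.

The visible shapes are larger and the field of view is narrower; shapes near the original edges may be partly or wholly outside the frame — a crop-and-rescale.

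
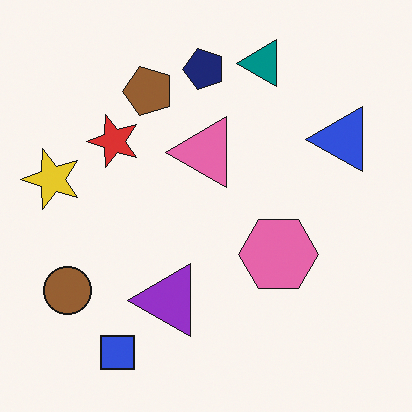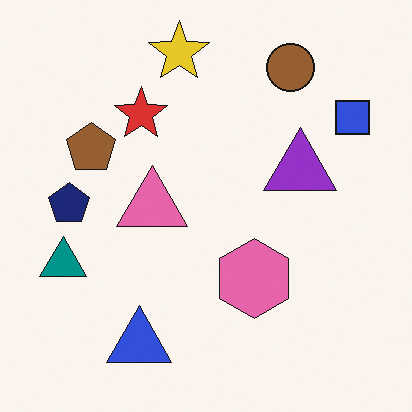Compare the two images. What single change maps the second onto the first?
The image was transposed (reflected across the top-left ↔ bottom-right diagonal).

Shapes have swapped their row and column positions — what was in the top-right is now in the bottom-left — a diagonal reflection.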